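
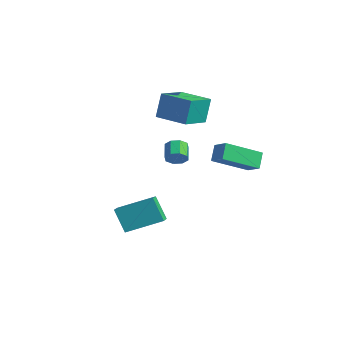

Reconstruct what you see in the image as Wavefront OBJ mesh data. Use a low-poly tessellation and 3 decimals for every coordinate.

v -0.232 -4.856 -3.536
v 0.778 -3.306 -2.776
v -0.949 -4.197 -3.928
v 0.061 -2.647 -3.168
v 0.539 -4.753 -4.772
v 1.549 -3.203 -4.012
v -0.178 -4.094 -5.164
v 0.832 -2.544 -4.404
v 1.826 -0.446 0.438
v 2.684 -0.424 0.911
v 2.315 1.388 -0.53
v 3.173 1.409 -0.057
v 2.247 -0.949 -0.303
v 3.105 -0.928 0.17
v 2.736 0.884 -1.271
v 3.594 0.906 -0.798
v -3.888 0.076 0.013
v -4.014 0.497 1.489
v -4.465 1.722 -0.505
v -4.59 2.143 0.971
v -2.15 0.677 -0.011
v -2.275 1.098 1.465
v -2.726 2.323 -0.529
v -2.852 2.744 0.947
v -2.463 0.347 -2.482
v -2.119 0.319 -1.967
v -2.833 0.826 -1.463
v -3.177 0.853 -1.978
v -2.027 0.706 -2.225
v -2.742 1.212 -1.722
v -2.191 0.883 -2.635
v -2.905 1.389 -2.131
v -2.514 0.745 -2.954
v -3.228 1.251 -2.451
v -2.807 0.374 -2.997
v -3.521 0.881 -2.493
v -2.898 -0.012 -2.738
v -3.613 0.494 -2.235
v -2.735 -0.189 -2.329
v -3.449 0.317 -1.825
v -2.412 -0.051 -2.009
v -3.126 0.455 -1.506
f 2 4 1
f 5 2 1
f 1 4 3
f 3 5 1
f 2 8 4
f 6 2 5
f 6 8 2
f 4 8 3
f 7 5 3
f 3 8 7
f 7 6 5
f 8 6 7
f 10 12 9
f 13 10 9
f 9 12 11
f 11 13 9
f 10 16 12
f 14 10 13
f 14 16 10
f 12 16 11
f 15 13 11
f 11 16 15
f 15 14 13
f 16 14 15
f 18 20 17
f 21 18 17
f 17 20 19
f 19 21 17
f 18 24 20
f 22 18 21
f 22 24 18
f 20 24 19
f 23 21 19
f 19 24 23
f 23 22 21
f 24 22 23
f 26 25 29
f 26 29 27
f 27 29 30
f 27 30 28
f 29 25 31
f 29 31 30
f 30 31 32
f 30 32 28
f 31 25 33
f 31 33 32
f 32 33 34
f 32 34 28
f 33 25 35
f 33 35 34
f 34 35 36
f 34 36 28
f 35 25 37
f 35 37 36
f 36 37 38
f 36 38 28
f 37 25 39
f 37 39 38
f 38 39 40
f 38 40 28
f 39 25 41
f 39 41 40
f 40 41 42
f 40 42 28
f 41 25 26
f 41 26 42
f 42 26 27
f 42 27 28



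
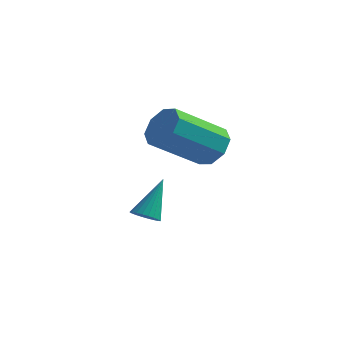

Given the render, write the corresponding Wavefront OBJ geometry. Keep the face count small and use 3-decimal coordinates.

v 2.4 -1.809 -2.786
v 2.913 -1.738 -2.9
v 2.58 -0.911 -1.414
v 2.828 -1.576 -2.995
v 2.677 -1.449 -3.058
v 2.485 -1.377 -3.08
v 2.279 -1.37 -3.058
v 2.092 -1.431 -2.993
v 1.952 -1.549 -2.898
v 1.88 -1.706 -2.785
v 1.887 -1.88 -2.673
v 1.972 -2.042 -2.577
v 2.123 -2.169 -2.514
v 2.315 -2.242 -2.492
v 2.521 -2.248 -2.515
v 2.708 -2.188 -2.579
v 2.848 -2.07 -2.675
v 2.92 -1.912 -2.787
v 4.386 -1.035 0.32
v 4.688 -0.708 1.008
v 3.636 -2.138 2.149
v 3.334 -2.465 1.46
v 4.144 -0.445 0.836
v 3.092 -1.876 1.976
v 3.742 -0.529 0.361
v 2.69 -1.959 1.502
v 3.717 -0.908 -0.138
v 2.666 -2.338 1.002
v 4.084 -1.362 -0.369
v 3.032 -2.792 0.772
v 4.628 -1.624 -0.196
v 3.576 -3.055 0.944
v 5.03 -1.541 0.278
v 3.978 -2.971 1.419
v 5.054 -1.162 0.778
v 4.003 -2.592 1.918
f 2 1 4
f 2 4 3
f 4 1 5
f 4 5 3
f 5 1 6
f 5 6 3
f 6 1 7
f 6 7 3
f 7 1 8
f 7 8 3
f 8 1 9
f 8 9 3
f 9 1 10
f 9 10 3
f 10 1 11
f 10 11 3
f 11 1 12
f 11 12 3
f 12 1 13
f 12 13 3
f 13 1 14
f 13 14 3
f 14 1 15
f 14 15 3
f 15 1 16
f 15 16 3
f 16 1 17
f 16 17 3
f 17 1 18
f 17 18 3
f 18 1 2
f 18 2 3
f 20 19 23
f 20 23 21
f 21 23 24
f 21 24 22
f 23 19 25
f 23 25 24
f 24 25 26
f 24 26 22
f 25 19 27
f 25 27 26
f 26 27 28
f 26 28 22
f 27 19 29
f 27 29 28
f 28 29 30
f 28 30 22
f 29 19 31
f 29 31 30
f 30 31 32
f 30 32 22
f 31 19 33
f 31 33 32
f 32 33 34
f 32 34 22
f 33 19 35
f 33 35 34
f 34 35 36
f 34 36 22
f 35 19 20
f 35 20 36
f 36 20 21
f 36 21 22



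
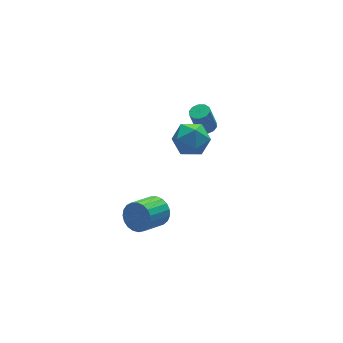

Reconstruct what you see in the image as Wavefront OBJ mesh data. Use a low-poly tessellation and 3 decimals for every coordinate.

v -1.022 -2.784 -3.325
v -0.5 -3.085 -2.591
v -1.957 -3.678 -1.8
v -2.478 -3.376 -2.535
v -0.591 -2.717 -2.482
v -2.047 -3.309 -1.691
v -0.756 -2.36 -2.518
v -2.212 -2.952 -1.727
v -0.967 -2.076 -2.694
v -2.423 -2.668 -1.903
v -1.187 -1.915 -2.98
v -2.644 -2.507 -2.189
v -1.379 -1.904 -3.325
v -2.836 -2.496 -2.534
v -1.509 -2.045 -3.67
v -2.966 -2.637 -2.879
v -1.555 -2.314 -3.956
v -3.012 -2.906 -3.165
v -1.509 -2.664 -4.132
v -2.965 -3.256 -3.341
v -1.378 -3.035 -4.17
v -2.834 -3.627 -3.379
v -1.186 -3.363 -4.061
v -2.642 -3.955 -3.27
v -0.965 -3.59 -3.825
v -2.422 -4.182 -3.034
v -0.754 -3.678 -3.503
v -2.211 -4.27 -2.712
v -0.59 -3.611 -3.15
v -2.046 -4.204 -2.359
v -0.5 -3.402 -2.827
v -1.956 -3.994 -2.036
v 2.753 -1.463 1.452
v 3.332 -1.501 1.607
v 2.945 -1.376 3.082
v 2.367 -1.337 2.928
v 3.25 -1.143 1.556
v 2.864 -1.018 3.031
v 2.979 -0.907 1.465
v 2.593 -0.782 2.94
v 2.622 -0.883 1.369
v 2.235 -0.758 2.844
v 2.314 -1.081 1.305
v 1.928 -0.956 2.78
v 2.175 -1.424 1.298
v 1.788 -1.299 2.773
v 2.256 -1.782 1.349
v 1.87 -1.657 2.824
v 2.527 -2.018 1.44
v 2.141 -1.893 2.915
v 2.885 -2.042 1.536
v 2.498 -1.917 3.011
v 3.192 -1.844 1.6
v 2.806 -1.719 3.075
v -0.316 -3.311 3.594
v 0.269 -3.228 4.563
v 0.711 -4.752 3.097
v 1.296 -4.669 4.066
v 0.211 -5.002 4.085
v -0.424 -4.111 4.392
v 1.404 -3.869 3.268
v 0.769 -2.978 3.575
v 1.332 -3.573 4.362
v 0.595 -4.273 4.867
v 0.385 -3.707 2.793
v -0.352 -4.407 3.298
f 2 1 5
f 2 5 3
f 3 5 6
f 3 6 4
f 5 1 7
f 5 7 6
f 6 7 8
f 6 8 4
f 7 1 9
f 7 9 8
f 8 9 10
f 8 10 4
f 9 1 11
f 9 11 10
f 10 11 12
f 10 12 4
f 11 1 13
f 11 13 12
f 12 13 14
f 12 14 4
f 13 1 15
f 13 15 14
f 14 15 16
f 14 16 4
f 15 1 17
f 15 17 16
f 16 17 18
f 16 18 4
f 17 1 19
f 17 19 18
f 18 19 20
f 18 20 4
f 19 1 21
f 19 21 20
f 20 21 22
f 20 22 4
f 21 1 23
f 21 23 22
f 22 23 24
f 22 24 4
f 23 1 25
f 23 25 24
f 24 25 26
f 24 26 4
f 25 1 27
f 25 27 26
f 26 27 28
f 26 28 4
f 27 1 29
f 27 29 28
f 28 29 30
f 28 30 4
f 29 1 31
f 29 31 30
f 30 31 32
f 30 32 4
f 31 1 2
f 31 2 32
f 32 2 3
f 32 3 4
f 34 33 37
f 34 37 35
f 35 37 38
f 35 38 36
f 37 33 39
f 37 39 38
f 38 39 40
f 38 40 36
f 39 33 41
f 39 41 40
f 40 41 42
f 40 42 36
f 41 33 43
f 41 43 42
f 42 43 44
f 42 44 36
f 43 33 45
f 43 45 44
f 44 45 46
f 44 46 36
f 45 33 47
f 45 47 46
f 46 47 48
f 46 48 36
f 47 33 49
f 47 49 48
f 48 49 50
f 48 50 36
f 49 33 51
f 49 51 50
f 50 51 52
f 50 52 36
f 51 33 53
f 51 53 52
f 52 53 54
f 52 54 36
f 53 33 34
f 53 34 54
f 54 34 35
f 54 35 36
f 55 66 60
f 55 60 56
f 55 56 62
f 55 62 65
f 55 65 66
f 56 60 64
f 60 66 59
f 66 65 57
f 65 62 61
f 62 56 63
f 58 64 59
f 58 59 57
f 58 57 61
f 58 61 63
f 58 63 64
f 59 64 60
f 57 59 66
f 61 57 65
f 63 61 62
f 64 63 56



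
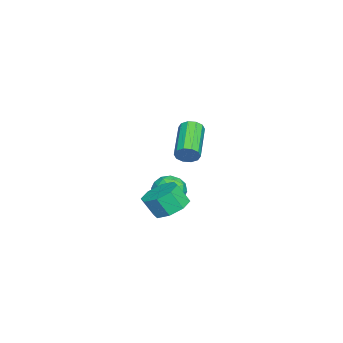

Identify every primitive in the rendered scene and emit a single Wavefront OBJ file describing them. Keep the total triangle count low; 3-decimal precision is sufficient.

v -0.124 -1.819 -3.664
v 0.666 -2.341 -4.015
v 0.734 -2.943 -2.967
v -0.056 -2.421 -2.616
v 0.878 -1.691 -3.655
v 0.946 -2.292 -2.607
v 0.503 -1.115 -3.3
v 0.571 -1.717 -2.253
v -0.239 -0.952 -3.159
v -0.172 -1.554 -2.111
v -0.914 -1.297 -3.313
v -0.846 -1.899 -2.265
v -1.126 -1.948 -3.673
v -1.058 -2.549 -2.625
v -0.751 -2.523 -4.027
v -0.683 -3.125 -2.98
v -0.008 -2.686 -4.169
v 0.059 -3.288 -3.121
v -3.062 -2.1 -3.135
v -2.369 -1.803 -3.706
v -3.231 -3.357 -3.994
v -2.538 -3.06 -4.565
v -2.338 -3.334 -3.681
v -2.234 -2.557 -3.151
v -3.366 -2.603 -4.549
v -3.262 -1.826 -4.019
v -2.557 -2.114 -4.58
v -1.921 -2.565 -4.044
v -3.679 -2.595 -3.656
v -3.043 -3.046 -3.12
v -2.701 -1.841 -3.345
v -2.899 -3.319 -4.355
v -2.782 -3.48 -3.835
v -2.374 -3.305 -4.171
v -2.622 -2.285 -3.019
v -2.214 -2.11 -3.355
v -2.196 -3.01 -3.34
v -3.386 -3.05 -4.345
v -2.978 -2.875 -4.681
v -3.226 -1.855 -3.529
v -2.818 -1.68 -3.865
v -3.404 -2.15 -4.36
v -2.404 -1.849 -4.195
v -2.503 -2.588 -4.699
v -2.99 -2.319 -4.69
v -2.929 -1.863 -4.378
v -2.03 -2.115 -3.88
v -2.129 -2.853 -4.384
v -2.012 -3.014 -3.865
v -1.951 -2.558 -3.553
v -2.14 -2.297 -4.393
v -3.471 -2.307 -3.316
v -3.57 -3.045 -3.82
v -3.649 -2.602 -4.147
v -3.588 -2.146 -3.835
v -3.097 -2.572 -3.001
v -3.196 -3.311 -3.505
v -2.671 -3.297 -3.322
v -2.61 -2.841 -3.01
v -3.46 -2.863 -3.307
v 3.652 -0.229 1.783
v 3.853 0.019 2.29
v 1.97 -0.202 3.145
v 1.768 -0.451 2.637
v 3.723 0.291 2.074
v 1.839 0.069 2.928
v 3.565 0.363 1.746
v 1.682 0.142 2.601
v 3.441 0.21 1.432
v 1.558 -0.012 2.287
v 3.397 -0.111 1.252
v 1.514 -0.333 2.107
v 3.45 -0.478 1.275
v 1.567 -0.699 2.13
v 3.581 -0.749 1.492
v 1.697 -0.971 2.346
v 3.738 -0.822 1.819
v 1.855 -1.043 2.674
v 3.862 -0.668 2.133
v 1.979 -0.89 2.988
v 3.906 -0.347 2.313
v 2.023 -0.569 3.168
f 2 1 5
f 2 5 3
f 3 5 6
f 3 6 4
f 5 1 7
f 5 7 6
f 6 7 8
f 6 8 4
f 7 1 9
f 7 9 8
f 8 9 10
f 8 10 4
f 9 1 11
f 9 11 10
f 10 11 12
f 10 12 4
f 11 1 13
f 11 13 12
f 12 13 14
f 12 14 4
f 13 1 15
f 13 15 14
f 14 15 16
f 14 16 4
f 15 1 17
f 15 17 16
f 16 17 18
f 16 18 4
f 17 1 2
f 17 2 18
f 18 2 3
f 18 3 4
f 19 56 35
f 56 30 59
f 35 59 24
f 56 59 35
f 19 35 31
f 35 24 36
f 31 36 20
f 35 36 31
f 19 31 40
f 31 20 41
f 40 41 26
f 31 41 40
f 19 40 52
f 40 26 55
f 52 55 29
f 40 55 52
f 19 52 56
f 52 29 60
f 56 60 30
f 52 60 56
f 20 36 47
f 36 24 50
f 47 50 28
f 36 50 47
f 24 59 37
f 59 30 58
f 37 58 23
f 59 58 37
f 30 60 57
f 60 29 53
f 57 53 21
f 60 53 57
f 29 55 54
f 55 26 42
f 54 42 25
f 55 42 54
f 26 41 46
f 41 20 43
f 46 43 27
f 41 43 46
f 22 48 34
f 48 28 49
f 34 49 23
f 48 49 34
f 22 34 32
f 34 23 33
f 32 33 21
f 34 33 32
f 22 32 39
f 32 21 38
f 39 38 25
f 32 38 39
f 22 39 44
f 39 25 45
f 44 45 27
f 39 45 44
f 22 44 48
f 44 27 51
f 48 51 28
f 44 51 48
f 23 49 37
f 49 28 50
f 37 50 24
f 49 50 37
f 21 33 57
f 33 23 58
f 57 58 30
f 33 58 57
f 25 38 54
f 38 21 53
f 54 53 29
f 38 53 54
f 27 45 46
f 45 25 42
f 46 42 26
f 45 42 46
f 28 51 47
f 51 27 43
f 47 43 20
f 51 43 47
f 62 61 65
f 62 65 63
f 63 65 66
f 63 66 64
f 65 61 67
f 65 67 66
f 66 67 68
f 66 68 64
f 67 61 69
f 67 69 68
f 68 69 70
f 68 70 64
f 69 61 71
f 69 71 70
f 70 71 72
f 70 72 64
f 71 61 73
f 71 73 72
f 72 73 74
f 72 74 64
f 73 61 75
f 73 75 74
f 74 75 76
f 74 76 64
f 75 61 77
f 75 77 76
f 76 77 78
f 76 78 64
f 77 61 79
f 77 79 78
f 78 79 80
f 78 80 64
f 79 61 81
f 79 81 80
f 80 81 82
f 80 82 64
f 81 61 62
f 81 62 82
f 82 62 63
f 82 63 64



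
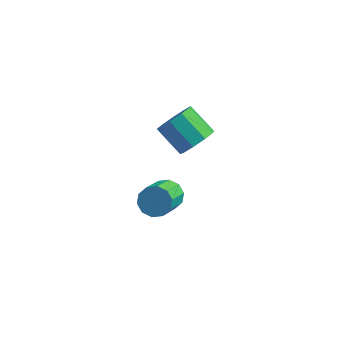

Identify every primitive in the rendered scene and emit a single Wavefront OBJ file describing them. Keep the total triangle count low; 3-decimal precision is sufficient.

v -3.021 1.804 -2.993
v -2.589 2.247 -2.424
v -2.448 0.558 -1.218
v -2.879 0.116 -1.787
v -3.094 2.287 -2.309
v -2.952 0.598 -1.103
v -3.571 2.142 -2.456
v -3.429 0.454 -1.249
v -3.837 1.869 -2.807
v -3.696 0.18 -1.601
v -3.792 1.571 -3.23
v -3.651 -0.118 -2.024
v -3.452 1.362 -3.562
v -3.311 -0.327 -2.356
v -2.948 1.322 -3.677
v -2.806 -0.367 -2.471
v -2.471 1.466 -3.531
v -2.329 -0.222 -2.324
v -2.204 1.74 -3.179
v -2.063 0.051 -1.973
v -2.249 2.038 -2.756
v -2.108 0.349 -1.55
v -1.335 1.387 2.116
v -0.839 1.056 2.893
v -2.128 1.442 3.881
v -2.625 1.773 3.104
v -0.713 1.708 2.802
v -2.003 2.094 3.79
v -0.879 2.21 2.389
v -2.168 2.596 3.378
v -1.258 2.327 1.849
v -2.548 2.713 2.837
v -1.673 2.004 1.434
v -2.963 2.39 2.422
v -1.93 1.392 1.337
v -3.22 1.779 2.326
v -1.909 0.778 1.605
v -3.198 1.164 2.594
v -1.619 0.449 2.112
v -2.909 0.835 3.101
v -1.196 0.558 2.621
v -2.486 0.945 3.609
f 2 1 5
f 2 5 3
f 3 5 6
f 3 6 4
f 5 1 7
f 5 7 6
f 6 7 8
f 6 8 4
f 7 1 9
f 7 9 8
f 8 9 10
f 8 10 4
f 9 1 11
f 9 11 10
f 10 11 12
f 10 12 4
f 11 1 13
f 11 13 12
f 12 13 14
f 12 14 4
f 13 1 15
f 13 15 14
f 14 15 16
f 14 16 4
f 15 1 17
f 15 17 16
f 16 17 18
f 16 18 4
f 17 1 19
f 17 19 18
f 18 19 20
f 18 20 4
f 19 1 21
f 19 21 20
f 20 21 22
f 20 22 4
f 21 1 2
f 21 2 22
f 22 2 3
f 22 3 4
f 24 23 27
f 24 27 25
f 25 27 28
f 25 28 26
f 27 23 29
f 27 29 28
f 28 29 30
f 28 30 26
f 29 23 31
f 29 31 30
f 30 31 32
f 30 32 26
f 31 23 33
f 31 33 32
f 32 33 34
f 32 34 26
f 33 23 35
f 33 35 34
f 34 35 36
f 34 36 26
f 35 23 37
f 35 37 36
f 36 37 38
f 36 38 26
f 37 23 39
f 37 39 38
f 38 39 40
f 38 40 26
f 39 23 41
f 39 41 40
f 40 41 42
f 40 42 26
f 41 23 24
f 41 24 42
f 42 24 25
f 42 25 26



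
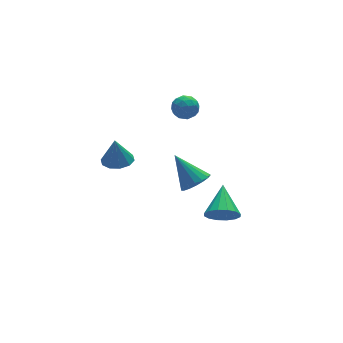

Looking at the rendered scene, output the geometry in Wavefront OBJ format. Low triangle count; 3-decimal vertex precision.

v 3.243 3.823 -0.738
v 4.108 3.654 -0.796
v 3.112 2.806 0.256
v 3.977 2.637 0.198
v 3.698 3.398 0.548
v 3.779 4.027 -0.067
v 3.441 2.433 -0.473
v 3.522 3.062 -1.088
v 4.23 2.795 -0.633
v 4.389 3.392 -0.001
v 2.831 3.068 -0.539
v 2.99 3.665 0.093
v 3.688 3.828 -0.855
v 3.532 2.632 0.315
v 3.369 3.08 0.52
v 3.877 2.98 0.486
v 3.494 4.047 -0.426
v 4.003 3.948 -0.46
v 3.761 3.797 0.331
v 3.217 2.512 -0.08
v 3.726 2.413 -0.114
v 3.343 3.48 -1.026
v 3.851 3.38 -1.06
v 3.459 2.663 -0.871
v 4.267 3.224 -0.793
v 4.19 2.626 -0.208
v 3.875 2.506 -0.603
v 3.923 2.875 -0.964
v 4.361 3.574 -0.422
v 4.284 2.976 0.163
v 4.12 3.424 0.369
v 4.168 3.794 0.007
v 4.433 3.069 -0.325
v 2.936 3.484 -0.703
v 2.859 2.886 -0.118
v 3.052 2.666 -0.547
v 3.1 3.036 -0.909
v 3.03 3.834 -0.332
v 2.953 3.236 0.253
v 3.297 3.585 0.424
v 3.345 3.954 0.063
v 2.787 3.391 -0.215
v 1.04 -3.034 -1.105
v 1.959 -2.872 -0.881
v 0.42 -1.686 0.465
v 1.864 -2.55 -1.195
v 1.58 -2.339 -1.488
v 1.172 -2.288 -1.694
v 0.734 -2.407 -1.764
v 0.366 -2.67 -1.684
v 0.152 -3.017 -1.47
v 0.142 -3.367 -1.173
v 0.338 -3.641 -0.861
v 0.694 -3.776 -0.604
v 1.13 -3.741 -0.462
v 1.545 -3.544 -0.467
v 1.844 -3.23 -0.618
v -1.386 1.873 -2.055
v -0.594 1.321 -1.964
v -1.454 2.047 -0.405
v -0.417 1.891 -2.016
v -0.61 2.455 -2.084
v -1.099 2.796 -2.14
v -1.698 2.785 -2.164
v -2.178 2.426 -2.146
v -2.355 1.855 -2.093
v -2.162 1.292 -2.026
v -1.672 0.95 -1.97
v -1.073 0.962 -1.946
v 1.816 -4.688 -2.967
v 2.257 -4.413 -3.857
v 2.724 -3.052 -2.013
v 1.79 -4.157 -3.85
v 1.329 -4.044 -3.607
v 0.999 -4.102 -3.193
v 0.888 -4.318 -2.718
v 1.025 -4.632 -2.31
v 1.375 -4.962 -2.078
v 1.842 -5.218 -2.085
v 2.303 -5.332 -2.328
v 2.633 -5.273 -2.742
v 2.744 -5.057 -3.217
v 2.607 -4.743 -3.625
f 1 38 17
f 38 12 41
f 17 41 6
f 38 41 17
f 1 17 13
f 17 6 18
f 13 18 2
f 17 18 13
f 1 13 22
f 13 2 23
f 22 23 8
f 13 23 22
f 1 22 34
f 22 8 37
f 34 37 11
f 22 37 34
f 1 34 38
f 34 11 42
f 38 42 12
f 34 42 38
f 2 18 29
f 18 6 32
f 29 32 10
f 18 32 29
f 6 41 19
f 41 12 40
f 19 40 5
f 41 40 19
f 12 42 39
f 42 11 35
f 39 35 3
f 42 35 39
f 11 37 36
f 37 8 24
f 36 24 7
f 37 24 36
f 8 23 28
f 23 2 25
f 28 25 9
f 23 25 28
f 4 30 16
f 30 10 31
f 16 31 5
f 30 31 16
f 4 16 14
f 16 5 15
f 14 15 3
f 16 15 14
f 4 14 21
f 14 3 20
f 21 20 7
f 14 20 21
f 4 21 26
f 21 7 27
f 26 27 9
f 21 27 26
f 4 26 30
f 26 9 33
f 30 33 10
f 26 33 30
f 5 31 19
f 31 10 32
f 19 32 6
f 31 32 19
f 3 15 39
f 15 5 40
f 39 40 12
f 15 40 39
f 7 20 36
f 20 3 35
f 36 35 11
f 20 35 36
f 9 27 28
f 27 7 24
f 28 24 8
f 27 24 28
f 10 33 29
f 33 9 25
f 29 25 2
f 33 25 29
f 44 43 46
f 44 46 45
f 46 43 47
f 46 47 45
f 47 43 48
f 47 48 45
f 48 43 49
f 48 49 45
f 49 43 50
f 49 50 45
f 50 43 51
f 50 51 45
f 51 43 52
f 51 52 45
f 52 43 53
f 52 53 45
f 53 43 54
f 53 54 45
f 54 43 55
f 54 55 45
f 55 43 56
f 55 56 45
f 56 43 57
f 56 57 45
f 57 43 44
f 57 44 45
f 59 58 61
f 59 61 60
f 61 58 62
f 61 62 60
f 62 58 63
f 62 63 60
f 63 58 64
f 63 64 60
f 64 58 65
f 64 65 60
f 65 58 66
f 65 66 60
f 66 58 67
f 66 67 60
f 67 58 68
f 67 68 60
f 68 58 69
f 68 69 60
f 69 58 59
f 69 59 60
f 71 70 73
f 71 73 72
f 73 70 74
f 73 74 72
f 74 70 75
f 74 75 72
f 75 70 76
f 75 76 72
f 76 70 77
f 76 77 72
f 77 70 78
f 77 78 72
f 78 70 79
f 78 79 72
f 79 70 80
f 79 80 72
f 80 70 81
f 80 81 72
f 81 70 82
f 81 82 72
f 82 70 83
f 82 83 72
f 83 70 71
f 83 71 72



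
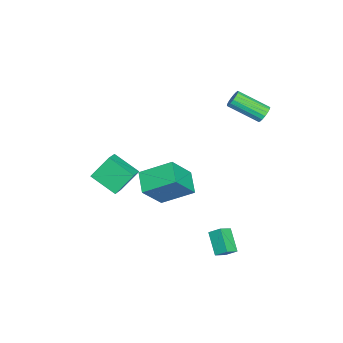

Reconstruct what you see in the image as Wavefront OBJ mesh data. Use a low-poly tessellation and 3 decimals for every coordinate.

v -0.649 -2.683 -1.791
v -1.052 -4.123 -0.96
v -1.193 -1.82 -0.558
v -1.596 -3.259 0.273
v 0.316 -2.701 -1.353
v -0.087 -4.14 -0.522
v -0.228 -1.837 -0.12
v -0.631 -3.277 0.711
v 1.078 2.42 -2.784
v 1.159 3.053 -2.285
v 0.459 2.827 -3.2
v 0.539 3.46 -2.701
v 2.061 3 -3.679
v 2.141 3.633 -3.18
v 1.441 3.407 -4.095
v 1.522 4.04 -3.596
v -0.931 -0.757 -1.057
v 0.129 -1.49 0.472
v -1.165 0.957 -0.073
v -0.105 0.224 1.456
v 0.245 -0.264 -1.636
v 1.305 -0.997 -0.107
v 0.011 1.45 -0.652
v 1.071 0.717 0.877
v -3.89 4.198 3.119
v -3.59 4.432 3.531
v -3.591 2.735 4.493
v -3.89 2.502 4.081
v -3.845 4.473 3.605
v -3.845 2.777 4.566
v -4.109 4.452 3.567
v -4.11 2.756 4.529
v -4.323 4.373 3.427
v -4.324 2.677 4.389
v -4.438 4.254 3.217
v -4.439 2.557 4.178
v -4.428 4.122 2.984
v -4.428 2.425 3.945
v -4.294 4.007 2.782
v -4.294 2.311 3.743
v -4.067 3.936 2.657
v -4.068 2.24 3.619
v -3.8 3.926 2.638
v -3.801 2.229 3.6
v -3.553 3.977 2.73
v -3.554 2.281 3.691
v -3.384 4.08 2.91
v -3.384 2.383 3.872
v -3.33 4.209 3.139
v -3.331 2.513 4.1
v -3.405 4.336 3.363
v -3.405 2.64 4.324
f 2 4 1
f 5 2 1
f 1 4 3
f 3 5 1
f 2 8 4
f 6 2 5
f 6 8 2
f 4 8 3
f 7 5 3
f 3 8 7
f 7 6 5
f 8 6 7
f 10 12 9
f 13 10 9
f 9 12 11
f 11 13 9
f 10 16 12
f 14 10 13
f 14 16 10
f 12 16 11
f 15 13 11
f 11 16 15
f 15 14 13
f 16 14 15
f 18 20 17
f 21 18 17
f 17 20 19
f 19 21 17
f 18 24 20
f 22 18 21
f 22 24 18
f 20 24 19
f 23 21 19
f 19 24 23
f 23 22 21
f 24 22 23
f 26 25 29
f 26 29 27
f 27 29 30
f 27 30 28
f 29 25 31
f 29 31 30
f 30 31 32
f 30 32 28
f 31 25 33
f 31 33 32
f 32 33 34
f 32 34 28
f 33 25 35
f 33 35 34
f 34 35 36
f 34 36 28
f 35 25 37
f 35 37 36
f 36 37 38
f 36 38 28
f 37 25 39
f 37 39 38
f 38 39 40
f 38 40 28
f 39 25 41
f 39 41 40
f 40 41 42
f 40 42 28
f 41 25 43
f 41 43 42
f 42 43 44
f 42 44 28
f 43 25 45
f 43 45 44
f 44 45 46
f 44 46 28
f 45 25 47
f 45 47 46
f 46 47 48
f 46 48 28
f 47 25 49
f 47 49 48
f 48 49 50
f 48 50 28
f 49 25 51
f 49 51 50
f 50 51 52
f 50 52 28
f 51 25 26
f 51 26 52
f 52 26 27
f 52 27 28



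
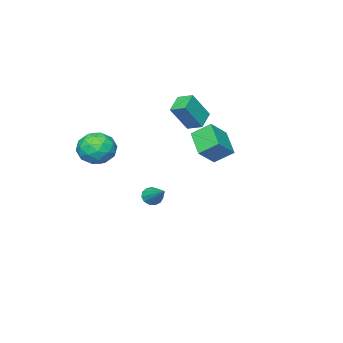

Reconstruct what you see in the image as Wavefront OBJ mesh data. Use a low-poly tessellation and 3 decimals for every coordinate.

v 0.156 4.697 3.067
v -0.488 3.632 3.77
v 1.102 4.654 3.867
v 0.458 3.588 4.57
v 0.662 3.972 2.43
v 0.018 2.906 3.133
v 1.608 3.928 3.23
v 0.964 2.863 3.933
v 1.182 -1.792 2.222
v 1.928 -1.447 2.772
v 2.232 -2.413 1.188
v 2.978 -2.068 1.738
v 2.412 -2.804 2.078
v 1.763 -2.42 2.717
v 2.397 -1.44 1.243
v 1.748 -1.056 1.882
v 2.678 -1.23 2.167
v 2.688 -2.073 2.683
v 1.472 -1.787 1.277
v 1.482 -2.63 1.793
v 1.463 -1.565 2.588
v 2.697 -2.295 1.372
v 2.365 -2.727 1.572
v 2.803 -2.525 1.895
v 1.366 -2.137 2.555
v 1.804 -1.934 2.879
v 2.089 -2.732 2.47
v 2.356 -1.926 1.081
v 2.794 -1.723 1.405
v 1.357 -1.335 2.065
v 1.795 -1.133 2.388
v 2.071 -1.128 1.49
v 2.342 -1.235 2.556
v 2.959 -1.6 1.948
v 2.618 -1.23 1.657
v 2.237 -1.005 2.033
v 2.348 -1.73 2.859
v 2.965 -2.095 2.251
v 2.632 -2.528 2.45
v 2.251 -2.302 2.826
v 2.789 -1.602 2.503
v 1.195 -1.765 1.709
v 1.812 -2.13 1.101
v 1.909 -1.558 1.134
v 1.528 -1.332 1.51
v 1.201 -2.26 2.012
v 1.818 -2.625 1.404
v 1.923 -2.855 1.927
v 1.542 -2.63 2.303
v 1.371 -2.258 1.457
v -3.059 -0.694 2.911
v -3.23 0.091 3.189
v -2.17 -0.334 2.438
v -2.34 0.451 2.716
v -2.22 -0.991 4.264
v -2.39 -0.206 4.542
v -1.33 -0.631 3.791
v -1.501 0.154 4.069
v -1.355 -1.818 -2.152
v -1.018 -2.14 -1.86
v -0.905 -0.562 -1.288
v -0.852 -2.034 -2.1
v -0.846 -1.86 -2.356
v -1.001 -1.673 -2.548
v -1.269 -1.531 -2.614
v -1.564 -1.481 -2.533
v -1.793 -1.538 -2.332
v -1.882 -1.684 -2.074
v -1.804 -1.872 -1.84
v -1.584 -2.043 -1.706
v -1.291 -2.143 -1.713
f 2 4 1
f 5 2 1
f 1 4 3
f 3 5 1
f 2 8 4
f 6 2 5
f 6 8 2
f 4 8 3
f 7 5 3
f 3 8 7
f 7 6 5
f 8 6 7
f 9 46 25
f 46 20 49
f 25 49 14
f 46 49 25
f 9 25 21
f 25 14 26
f 21 26 10
f 25 26 21
f 9 21 30
f 21 10 31
f 30 31 16
f 21 31 30
f 9 30 42
f 30 16 45
f 42 45 19
f 30 45 42
f 9 42 46
f 42 19 50
f 46 50 20
f 42 50 46
f 10 26 37
f 26 14 40
f 37 40 18
f 26 40 37
f 14 49 27
f 49 20 48
f 27 48 13
f 49 48 27
f 20 50 47
f 50 19 43
f 47 43 11
f 50 43 47
f 19 45 44
f 45 16 32
f 44 32 15
f 45 32 44
f 16 31 36
f 31 10 33
f 36 33 17
f 31 33 36
f 12 38 24
f 38 18 39
f 24 39 13
f 38 39 24
f 12 24 22
f 24 13 23
f 22 23 11
f 24 23 22
f 12 22 29
f 22 11 28
f 29 28 15
f 22 28 29
f 12 29 34
f 29 15 35
f 34 35 17
f 29 35 34
f 12 34 38
f 34 17 41
f 38 41 18
f 34 41 38
f 13 39 27
f 39 18 40
f 27 40 14
f 39 40 27
f 11 23 47
f 23 13 48
f 47 48 20
f 23 48 47
f 15 28 44
f 28 11 43
f 44 43 19
f 28 43 44
f 17 35 36
f 35 15 32
f 36 32 16
f 35 32 36
f 18 41 37
f 41 17 33
f 37 33 10
f 41 33 37
f 52 54 51
f 55 52 51
f 51 54 53
f 53 55 51
f 52 58 54
f 56 52 55
f 56 58 52
f 54 58 53
f 57 55 53
f 53 58 57
f 57 56 55
f 58 56 57
f 60 59 62
f 60 62 61
f 62 59 63
f 62 63 61
f 63 59 64
f 63 64 61
f 64 59 65
f 64 65 61
f 65 59 66
f 65 66 61
f 66 59 67
f 66 67 61
f 67 59 68
f 67 68 61
f 68 59 69
f 68 69 61
f 69 59 70
f 69 70 61
f 70 59 71
f 70 71 61
f 71 59 60
f 71 60 61



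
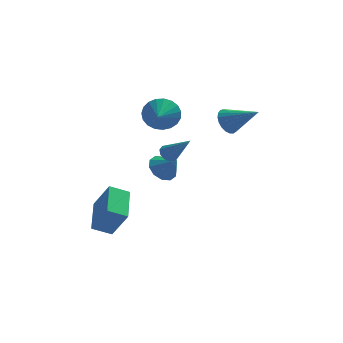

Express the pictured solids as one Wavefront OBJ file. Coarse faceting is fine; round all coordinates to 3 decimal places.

v -1.123 2.352 -2.311
v -0.423 2.304 -2.921
v -0.377 1.788 -1.409
v -0.382 2.805 -2.642
v -0.624 3.133 -2.236
v -1.057 3.162 -1.86
v -1.515 2.882 -1.655
v -1.824 2.4 -1.701
v -1.865 1.899 -1.98
v -1.623 1.571 -2.386
v -1.19 1.542 -2.763
v -0.732 1.822 -2.967
v -0.832 -0.417 0.278
v -0.345 -0.339 -0.046
v 0.252 -1.343 1.682
v -0.382 -0.05 0.173
v -0.591 0.099 0.433
v -0.892 0.05 0.633
v -1.17 -0.177 0.697
v -1.318 -0.496 0.602
v -1.281 -0.785 0.383
v -1.072 -0.933 0.123
v -0.771 -0.885 -0.077
v -0.493 -0.658 -0.141
v -3.788 -2.687 -4.457
v -4.847 -2.806 -3.949
v -3.71 -0.617 -3.81
v -4.769 -0.736 -3.302
v -2.951 -3.224 -2.838
v -4.01 -3.343 -2.33
v -2.873 -1.154 -2.191
v -3.932 -1.273 -1.683
v -1.185 3.251 1.367
v -0.687 2.889 0.48
v -1.375 1.849 1.833
v -0.344 2.938 0.766
v -0.147 3.041 1.156
v -0.129 3.18 1.583
v -0.294 3.332 1.972
v -0.613 3.469 2.257
v -1.031 3.569 2.388
v -1.475 3.614 2.342
v -1.87 3.596 2.128
v -2.146 3.519 1.782
v -2.256 3.395 1.365
v -2.18 3.247 0.948
v -1.933 3.099 0.603
v -1.556 2.977 0.391
v -1.116 2.903 0.347
v 2.356 2.757 1.028
v 2.91 3.024 0.412
v 3.944 1.963 2.112
v 2.901 3.309 0.634
v 2.798 3.499 0.924
v 2.618 3.561 1.232
v 2.393 3.483 1.505
v 2.162 3.28 1.695
v 1.964 2.987 1.77
v 1.834 2.653 1.716
v 1.795 2.338 1.544
v 1.852 2.095 1.282
v 1.996 1.966 0.976
v 2.203 1.974 0.679
v 2.436 2.118 0.443
v 2.656 2.372 0.307
v 2.823 2.692 0.297
f 2 1 4
f 2 4 3
f 4 1 5
f 4 5 3
f 5 1 6
f 5 6 3
f 6 1 7
f 6 7 3
f 7 1 8
f 7 8 3
f 8 1 9
f 8 9 3
f 9 1 10
f 9 10 3
f 10 1 11
f 10 11 3
f 11 1 12
f 11 12 3
f 12 1 2
f 12 2 3
f 14 13 16
f 14 16 15
f 16 13 17
f 16 17 15
f 17 13 18
f 17 18 15
f 18 13 19
f 18 19 15
f 19 13 20
f 19 20 15
f 20 13 21
f 20 21 15
f 21 13 22
f 21 22 15
f 22 13 23
f 22 23 15
f 23 13 24
f 23 24 15
f 24 13 14
f 24 14 15
f 26 28 25
f 29 26 25
f 25 28 27
f 27 29 25
f 26 32 28
f 30 26 29
f 30 32 26
f 28 32 27
f 31 29 27
f 27 32 31
f 31 30 29
f 32 30 31
f 34 33 36
f 34 36 35
f 36 33 37
f 36 37 35
f 37 33 38
f 37 38 35
f 38 33 39
f 38 39 35
f 39 33 40
f 39 40 35
f 40 33 41
f 40 41 35
f 41 33 42
f 41 42 35
f 42 33 43
f 42 43 35
f 43 33 44
f 43 44 35
f 44 33 45
f 44 45 35
f 45 33 46
f 45 46 35
f 46 33 47
f 46 47 35
f 47 33 48
f 47 48 35
f 48 33 49
f 48 49 35
f 49 33 34
f 49 34 35
f 51 50 53
f 51 53 52
f 53 50 54
f 53 54 52
f 54 50 55
f 54 55 52
f 55 50 56
f 55 56 52
f 56 50 57
f 56 57 52
f 57 50 58
f 57 58 52
f 58 50 59
f 58 59 52
f 59 50 60
f 59 60 52
f 60 50 61
f 60 61 52
f 61 50 62
f 61 62 52
f 62 50 63
f 62 63 52
f 63 50 64
f 63 64 52
f 64 50 65
f 64 65 52
f 65 50 66
f 65 66 52
f 66 50 51
f 66 51 52



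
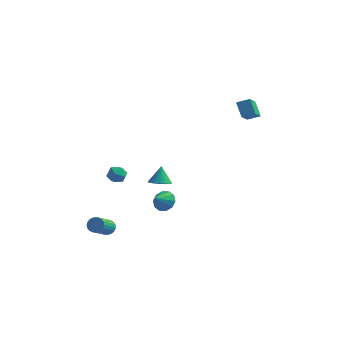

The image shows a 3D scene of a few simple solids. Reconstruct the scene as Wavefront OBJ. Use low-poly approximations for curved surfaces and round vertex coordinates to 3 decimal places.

v -1.665 2.682 -3.149
v -0.978 2.509 -3.023
v -1.755 3.138 -2.031
v -0.956 2.806 -3.143
v -1.075 3.078 -3.263
v -1.311 3.272 -3.361
v -1.617 3.348 -3.417
v -1.933 3.293 -3.419
v -2.195 3.117 -3.368
v -2.353 2.855 -3.274
v -2.375 2.558 -3.155
v -2.256 2.286 -3.034
v -2.02 2.092 -2.936
v -1.714 2.016 -2.88
v -1.398 2.071 -2.878
v -1.136 2.247 -2.929
v -0.445 0.37 -3.178
v -0.129 -0.092 -3.663
v -0.695 -0.49 -2.522
v 0.192 0.042 -3.365
v 0.269 0.301 -2.996
v 0.074 0.586 -2.697
v -0.319 0.789 -2.581
v -0.761 0.832 -2.693
v -1.081 0.698 -2.991
v -1.159 0.439 -3.36
v -0.964 0.154 -3.659
v -0.57 -0.049 -3.775
v -1.212 -3.709 1.534
v -0.935 -4.001 1.035
v -2.085 -3.599 0.985
v -1.808 -3.891 0.486
v -1.948 -4.225 1.016
v -1.408 -4.292 1.355
v -1.612 -3.308 0.665
v -1.072 -3.375 1.004
v -1.182 -3.753 0.498
v -1.389 -4.32 0.715
v -1.631 -3.28 1.305
v -1.838 -3.847 1.522
v 3.093 2.422 4.545
v 3.804 2.682 4.831
v 2.963 3.712 3.695
v 3.675 3.971 3.981
v 3.605 1.929 3.719
v 4.317 2.188 4.005
v 3.476 3.218 2.869
v 4.187 3.478 3.155
v -2.654 -2.674 -4.139
v -2.132 -2.661 -4.046
v -2.264 -3.953 -3.128
v -2.786 -3.966 -3.221
v -2.22 -2.528 -3.872
v -2.352 -3.82 -2.954
v -2.394 -2.425 -3.75
v -2.526 -3.716 -2.832
v -2.619 -2.37 -3.706
v -2.751 -3.662 -2.788
v -2.851 -2.376 -3.748
v -2.983 -3.667 -2.83
v -3.044 -2.441 -3.867
v -3.176 -3.732 -2.949
v -3.16 -2.552 -4.04
v -3.292 -3.843 -3.122
v -3.176 -2.687 -4.232
v -3.308 -3.979 -3.314
v -3.088 -2.82 -4.406
v -3.22 -4.112 -3.488
v -2.914 -2.924 -4.528
v -3.046 -4.215 -3.61
v -2.689 -2.978 -4.572
v -2.821 -4.27 -3.654
v -2.457 -2.973 -4.53
v -2.589 -4.264 -3.612
v -2.264 -2.908 -4.411
v -2.396 -4.199 -3.493
v -2.148 -2.797 -4.238
v -2.28 -4.088 -3.32
f 2 1 4
f 2 4 3
f 4 1 5
f 4 5 3
f 5 1 6
f 5 6 3
f 6 1 7
f 6 7 3
f 7 1 8
f 7 8 3
f 8 1 9
f 8 9 3
f 9 1 10
f 9 10 3
f 10 1 11
f 10 11 3
f 11 1 12
f 11 12 3
f 12 1 13
f 12 13 3
f 13 1 14
f 13 14 3
f 14 1 15
f 14 15 3
f 15 1 16
f 15 16 3
f 16 1 2
f 16 2 3
f 18 17 20
f 18 20 19
f 20 17 21
f 20 21 19
f 21 17 22
f 21 22 19
f 22 17 23
f 22 23 19
f 23 17 24
f 23 24 19
f 24 17 25
f 24 25 19
f 25 17 26
f 25 26 19
f 26 17 27
f 26 27 19
f 27 17 28
f 27 28 19
f 28 17 18
f 28 18 19
f 29 40 34
f 29 34 30
f 29 30 36
f 29 36 39
f 29 39 40
f 30 34 38
f 34 40 33
f 40 39 31
f 39 36 35
f 36 30 37
f 32 38 33
f 32 33 31
f 32 31 35
f 32 35 37
f 32 37 38
f 33 38 34
f 31 33 40
f 35 31 39
f 37 35 36
f 38 37 30
f 42 44 41
f 45 42 41
f 41 44 43
f 43 45 41
f 42 48 44
f 46 42 45
f 46 48 42
f 44 48 43
f 47 45 43
f 43 48 47
f 47 46 45
f 48 46 47
f 50 49 53
f 50 53 51
f 51 53 54
f 51 54 52
f 53 49 55
f 53 55 54
f 54 55 56
f 54 56 52
f 55 49 57
f 55 57 56
f 56 57 58
f 56 58 52
f 57 49 59
f 57 59 58
f 58 59 60
f 58 60 52
f 59 49 61
f 59 61 60
f 60 61 62
f 60 62 52
f 61 49 63
f 61 63 62
f 62 63 64
f 62 64 52
f 63 49 65
f 63 65 64
f 64 65 66
f 64 66 52
f 65 49 67
f 65 67 66
f 66 67 68
f 66 68 52
f 67 49 69
f 67 69 68
f 68 69 70
f 68 70 52
f 69 49 71
f 69 71 70
f 70 71 72
f 70 72 52
f 71 49 73
f 71 73 72
f 72 73 74
f 72 74 52
f 73 49 75
f 73 75 74
f 74 75 76
f 74 76 52
f 75 49 77
f 75 77 76
f 76 77 78
f 76 78 52
f 77 49 50
f 77 50 78
f 78 50 51
f 78 51 52



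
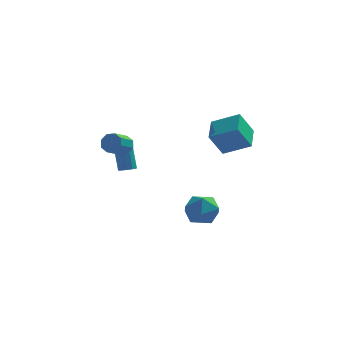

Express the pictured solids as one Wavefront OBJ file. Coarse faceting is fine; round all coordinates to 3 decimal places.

v -1.714 0.673 -2.039
v -1.215 0.814 -1.999
v -1.547 1.488 -0.221
v -2.046 1.347 -0.261
v -1.356 1.044 -2.112
v -1.689 1.718 -0.335
v -1.612 1.156 -2.203
v -1.944 1.83 -0.425
v -1.899 1.115 -2.241
v -2.232 1.789 -0.463
v -2.128 0.933 -2.215
v -2.461 1.607 -0.437
v -2.225 0.669 -2.133
v -2.558 1.343 -0.356
v -2.16 0.406 -2.021
v -2.493 1.081 -0.244
v -1.953 0.228 -1.915
v -2.286 0.902 -0.137
v -1.67 0.191 -1.848
v -2.003 0.865 -0.07
v -1.401 0.307 -1.842
v -1.734 0.981 -0.064
v -1.231 0.539 -1.898
v -1.564 1.213 -0.12
v 2.647 2.149 -0.071
v 4.248 1.857 0.698
v 2.702 3.763 0.427
v 4.303 3.471 1.196
v 3.417 2.569 -1.516
v 5.018 2.277 -0.747
v 3.472 4.183 -1.018
v 5.073 3.891 -0.249
v 2.579 -2.825 -2.963
v 3.182 -3.248 -2.155
v 2.058 -4.452 -3.425
v 2.661 -4.875 -2.617
v 1.769 -4.288 -2.384
v 2.09 -3.282 -2.098
v 3.15 -4.418 -3.482
v 3.471 -3.412 -3.196
v 3.535 -4.232 -2.475
v 2.681 -4.152 -1.797
v 2.559 -3.548 -3.783
v 1.705 -3.468 -3.105
v -1.889 0.224 0.005
v -1.618 -0.213 -0.44
v -2.18 -1.161 0.15
v -2.451 -0.724 0.595
v -1.313 -0.136 -0.025
v -1.875 -1.084 0.565
v -1.345 0.152 0.407
v -1.907 -0.796 0.997
v -1.696 0.482 0.604
v -2.258 -0.466 1.194
v -2.16 0.661 0.45
v -2.722 -0.287 1.04
v -2.465 0.584 0.035
v -3.027 -0.364 0.625
v -2.433 0.296 -0.397
v -2.995 -0.652 0.193
v -2.082 -0.034 -0.594
v -2.644 -0.982 -0.004
f 2 1 5
f 2 5 3
f 3 5 6
f 3 6 4
f 5 1 7
f 5 7 6
f 6 7 8
f 6 8 4
f 7 1 9
f 7 9 8
f 8 9 10
f 8 10 4
f 9 1 11
f 9 11 10
f 10 11 12
f 10 12 4
f 11 1 13
f 11 13 12
f 12 13 14
f 12 14 4
f 13 1 15
f 13 15 14
f 14 15 16
f 14 16 4
f 15 1 17
f 15 17 16
f 16 17 18
f 16 18 4
f 17 1 19
f 17 19 18
f 18 19 20
f 18 20 4
f 19 1 21
f 19 21 20
f 20 21 22
f 20 22 4
f 21 1 23
f 21 23 22
f 22 23 24
f 22 24 4
f 23 1 2
f 23 2 24
f 24 2 3
f 24 3 4
f 26 28 25
f 29 26 25
f 25 28 27
f 27 29 25
f 26 32 28
f 30 26 29
f 30 32 26
f 28 32 27
f 31 29 27
f 27 32 31
f 31 30 29
f 32 30 31
f 33 44 38
f 33 38 34
f 33 34 40
f 33 40 43
f 33 43 44
f 34 38 42
f 38 44 37
f 44 43 35
f 43 40 39
f 40 34 41
f 36 42 37
f 36 37 35
f 36 35 39
f 36 39 41
f 36 41 42
f 37 42 38
f 35 37 44
f 39 35 43
f 41 39 40
f 42 41 34
f 46 45 49
f 46 49 47
f 47 49 50
f 47 50 48
f 49 45 51
f 49 51 50
f 50 51 52
f 50 52 48
f 51 45 53
f 51 53 52
f 52 53 54
f 52 54 48
f 53 45 55
f 53 55 54
f 54 55 56
f 54 56 48
f 55 45 57
f 55 57 56
f 56 57 58
f 56 58 48
f 57 45 59
f 57 59 58
f 58 59 60
f 58 60 48
f 59 45 61
f 59 61 60
f 60 61 62
f 60 62 48
f 61 45 46
f 61 46 62
f 62 46 47
f 62 47 48



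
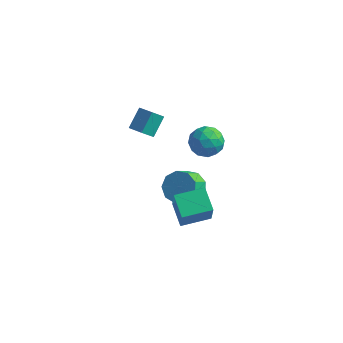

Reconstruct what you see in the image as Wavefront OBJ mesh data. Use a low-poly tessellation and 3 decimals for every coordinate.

v 2.539 -2.995 -1.065
v 3.084 -3.824 0.775
v 3.78 -1.761 -0.876
v 4.325 -2.59 0.963
v 3.535 -3.89 -1.763
v 4.08 -4.719 0.076
v 4.776 -2.656 -1.575
v 5.321 -3.485 0.265
v 2.104 -0.271 -2.175
v 2.936 0.106 -1.617
v 2.828 -0.911 -0.768
v 1.996 -1.289 -1.325
v 2.312 0.388 -1.359
v 2.204 -0.629 -0.509
v 1.591 0.362 -1.482
v 1.483 -0.655 -0.632
v 1.11 0.039 -1.929
v 1.002 -0.978 -1.079
v 1.094 -0.429 -2.492
v 0.986 -1.446 -1.642
v 1.551 -0.823 -2.906
v 1.443 -1.841 -2.056
v 2.266 -0.959 -2.978
v 2.158 -1.977 -2.128
v 2.906 -0.774 -2.675
v 2.798 -1.791 -1.825
v 3.17 -0.353 -2.137
v 3.062 -1.37 -1.287
v -2.048 1.621 -0.699
v -1.986 2.744 0.308
v -3.095 1.952 -1.004
v -3.033 3.076 0.003
v -1.627 2.264 -1.443
v -1.565 3.388 -0.436
v -2.674 2.596 -1.748
v -2.612 3.719 -0.741
v 1.141 4.431 -2.56
v 2.051 3.867 -2.214
v 0.109 3.473 -1.406
v 1.019 2.909 -1.06
v 0.904 3.999 -0.807
v 1.541 4.591 -1.521
v 0.619 2.749 -2.099
v 1.256 3.341 -2.813
v 1.728 2.827 -1.93
v 1.904 3.6 -1.131
v 0.256 3.74 -2.489
v 0.432 4.513 -1.69
v 1.686 4.233 -2.488
v 0.474 3.107 -1.132
v 0.406 3.748 -0.983
v 0.94 3.416 -0.78
v 1.387 4.659 -2.081
v 1.922 4.327 -1.878
v 1.247 4.405 -1.05
v 0.238 3.013 -1.742
v 0.773 2.681 -1.539
v 1.22 3.924 -2.84
v 1.754 3.592 -2.637
v 0.913 2.935 -2.57
v 2.032 3.29 -2.118
v 1.425 2.727 -1.44
v 1.19 2.633 -2.051
v 1.565 2.981 -2.47
v 2.135 3.744 -1.649
v 1.529 3.181 -0.97
v 1.461 3.822 -0.822
v 1.836 4.17 -1.241
v 1.945 3.133 -1.482
v 0.631 4.159 -2.65
v 0.025 3.596 -1.971
v 0.324 3.17 -2.379
v 0.699 3.518 -2.798
v 0.735 4.613 -2.18
v 0.128 4.05 -1.502
v 0.595 4.359 -1.15
v 0.97 4.707 -1.569
v 0.215 4.207 -2.138
f 2 4 1
f 5 2 1
f 1 4 3
f 3 5 1
f 2 8 4
f 6 2 5
f 6 8 2
f 4 8 3
f 7 5 3
f 3 8 7
f 7 6 5
f 8 6 7
f 10 9 13
f 10 13 11
f 11 13 14
f 11 14 12
f 13 9 15
f 13 15 14
f 14 15 16
f 14 16 12
f 15 9 17
f 15 17 16
f 16 17 18
f 16 18 12
f 17 9 19
f 17 19 18
f 18 19 20
f 18 20 12
f 19 9 21
f 19 21 20
f 20 21 22
f 20 22 12
f 21 9 23
f 21 23 22
f 22 23 24
f 22 24 12
f 23 9 25
f 23 25 24
f 24 25 26
f 24 26 12
f 25 9 27
f 25 27 26
f 26 27 28
f 26 28 12
f 27 9 10
f 27 10 28
f 28 10 11
f 28 11 12
f 30 32 29
f 33 30 29
f 29 32 31
f 31 33 29
f 30 36 32
f 34 30 33
f 34 36 30
f 32 36 31
f 35 33 31
f 31 36 35
f 35 34 33
f 36 34 35
f 37 74 53
f 74 48 77
f 53 77 42
f 74 77 53
f 37 53 49
f 53 42 54
f 49 54 38
f 53 54 49
f 37 49 58
f 49 38 59
f 58 59 44
f 49 59 58
f 37 58 70
f 58 44 73
f 70 73 47
f 58 73 70
f 37 70 74
f 70 47 78
f 74 78 48
f 70 78 74
f 38 54 65
f 54 42 68
f 65 68 46
f 54 68 65
f 42 77 55
f 77 48 76
f 55 76 41
f 77 76 55
f 48 78 75
f 78 47 71
f 75 71 39
f 78 71 75
f 47 73 72
f 73 44 60
f 72 60 43
f 73 60 72
f 44 59 64
f 59 38 61
f 64 61 45
f 59 61 64
f 40 66 52
f 66 46 67
f 52 67 41
f 66 67 52
f 40 52 50
f 52 41 51
f 50 51 39
f 52 51 50
f 40 50 57
f 50 39 56
f 57 56 43
f 50 56 57
f 40 57 62
f 57 43 63
f 62 63 45
f 57 63 62
f 40 62 66
f 62 45 69
f 66 69 46
f 62 69 66
f 41 67 55
f 67 46 68
f 55 68 42
f 67 68 55
f 39 51 75
f 51 41 76
f 75 76 48
f 51 76 75
f 43 56 72
f 56 39 71
f 72 71 47
f 56 71 72
f 45 63 64
f 63 43 60
f 64 60 44
f 63 60 64
f 46 69 65
f 69 45 61
f 65 61 38
f 69 61 65



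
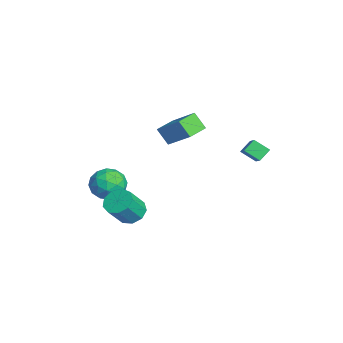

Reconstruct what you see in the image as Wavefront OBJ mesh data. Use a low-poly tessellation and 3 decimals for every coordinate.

v -2.186 -1.044 1.204
v -0.906 -0.043 2.47
v -3.05 -0.05 1.293
v -1.77 0.95 2.559
v -1.67 -0.51 0.261
v -0.39 0.49 1.527
v -2.534 0.483 0.35
v -1.254 1.484 1.616
v 1.239 -2.919 -2.997
v 1.674 -3.468 -3.546
v 2.295 -4.29 -2.232
v 1.861 -3.741 -1.683
v 2.024 -2.988 -3.411
v 2.645 -3.81 -2.097
v 2.007 -2.476 -3.083
v 2.628 -3.298 -1.769
v 1.63 -2.171 -2.714
v 2.252 -2.993 -1.4
v 1.071 -2.216 -2.478
v 1.692 -3.038 -1.164
v 0.59 -2.59 -2.484
v 1.212 -3.412 -1.17
v 0.414 -3.118 -2.731
v 1.035 -3.94 -1.417
v 0.623 -3.552 -3.102
v 1.244 -4.375 -1.788
v 1.121 -3.691 -3.424
v 1.742 -4.513 -2.11
v -3.599 -3.063 -3.672
v -2.607 -3.164 -4.215
v -3.013 -4.236 -2.385
v -2.021 -4.337 -2.928
v -2.291 -3.36 -2.416
v -2.653 -2.635 -3.212
v -2.967 -4.765 -3.388
v -3.329 -4.04 -4.184
v -2.217 -4.216 -4.04
v -1.798 -3.348 -3.439
v -3.822 -4.052 -3.161
v -3.403 -3.184 -2.56
v -3.154 -3.011 -4.057
v -2.466 -4.389 -2.543
v -2.624 -3.815 -2.242
v -2.041 -3.875 -2.562
v -3.181 -2.7 -3.467
v -2.598 -2.759 -3.786
v -2.412 -2.874 -2.729
v -3.022 -4.641 -2.814
v -2.439 -4.7 -3.133
v -3.579 -3.525 -4.038
v -2.996 -3.585 -4.358
v -3.208 -4.526 -3.871
v -2.342 -3.689 -4.273
v -1.998 -4.378 -3.516
v -2.554 -4.629 -3.787
v -2.766 -4.203 -4.255
v -2.096 -3.178 -3.92
v -1.752 -3.868 -3.163
v -1.91 -3.293 -2.862
v -2.123 -2.867 -3.33
v -1.867 -3.797 -3.817
v -3.868 -3.532 -3.437
v -3.524 -4.222 -2.68
v -3.497 -4.533 -3.27
v -3.71 -4.107 -3.738
v -3.622 -3.022 -3.084
v -3.278 -3.711 -2.327
v -2.854 -3.197 -2.345
v -3.066 -2.771 -2.813
v -3.753 -3.603 -2.783
v 1.574 3.684 0.492
v 1.175 2.91 1.078
v 1.217 4.279 1.033
v 0.817 3.505 1.62
v 2.663 3.675 1.22
v 2.263 2.901 1.807
v 2.305 4.27 1.762
v 1.906 3.496 2.348
f 2 4 1
f 5 2 1
f 1 4 3
f 3 5 1
f 2 8 4
f 6 2 5
f 6 8 2
f 4 8 3
f 7 5 3
f 3 8 7
f 7 6 5
f 8 6 7
f 10 9 13
f 10 13 11
f 11 13 14
f 11 14 12
f 13 9 15
f 13 15 14
f 14 15 16
f 14 16 12
f 15 9 17
f 15 17 16
f 16 17 18
f 16 18 12
f 17 9 19
f 17 19 18
f 18 19 20
f 18 20 12
f 19 9 21
f 19 21 20
f 20 21 22
f 20 22 12
f 21 9 23
f 21 23 22
f 22 23 24
f 22 24 12
f 23 9 25
f 23 25 24
f 24 25 26
f 24 26 12
f 25 9 27
f 25 27 26
f 26 27 28
f 26 28 12
f 27 9 10
f 27 10 28
f 28 10 11
f 28 11 12
f 29 66 45
f 66 40 69
f 45 69 34
f 66 69 45
f 29 45 41
f 45 34 46
f 41 46 30
f 45 46 41
f 29 41 50
f 41 30 51
f 50 51 36
f 41 51 50
f 29 50 62
f 50 36 65
f 62 65 39
f 50 65 62
f 29 62 66
f 62 39 70
f 66 70 40
f 62 70 66
f 30 46 57
f 46 34 60
f 57 60 38
f 46 60 57
f 34 69 47
f 69 40 68
f 47 68 33
f 69 68 47
f 40 70 67
f 70 39 63
f 67 63 31
f 70 63 67
f 39 65 64
f 65 36 52
f 64 52 35
f 65 52 64
f 36 51 56
f 51 30 53
f 56 53 37
f 51 53 56
f 32 58 44
f 58 38 59
f 44 59 33
f 58 59 44
f 32 44 42
f 44 33 43
f 42 43 31
f 44 43 42
f 32 42 49
f 42 31 48
f 49 48 35
f 42 48 49
f 32 49 54
f 49 35 55
f 54 55 37
f 49 55 54
f 32 54 58
f 54 37 61
f 58 61 38
f 54 61 58
f 33 59 47
f 59 38 60
f 47 60 34
f 59 60 47
f 31 43 67
f 43 33 68
f 67 68 40
f 43 68 67
f 35 48 64
f 48 31 63
f 64 63 39
f 48 63 64
f 37 55 56
f 55 35 52
f 56 52 36
f 55 52 56
f 38 61 57
f 61 37 53
f 57 53 30
f 61 53 57
f 72 74 71
f 75 72 71
f 71 74 73
f 73 75 71
f 72 78 74
f 76 72 75
f 76 78 72
f 74 78 73
f 77 75 73
f 73 78 77
f 77 76 75
f 78 76 77



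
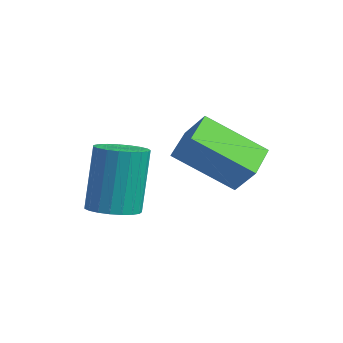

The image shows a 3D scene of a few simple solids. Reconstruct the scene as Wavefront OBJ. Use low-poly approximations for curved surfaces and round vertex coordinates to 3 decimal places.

v -2.635 -0.84 2.197
v -1.976 -0.6 2.979
v -3.442 0.02 2.613
v -2.783 0.26 3.395
v -1.737 0.58 1.005
v -1.078 0.82 1.787
v -2.544 1.44 1.421
v -1.885 1.68 2.203
v -3.738 -1.982 0.047
v -3.143 -1.493 0.028
v -3.407 -1.089 2.133
v -4.002 -1.578 2.153
v -3.39 -1.301 -0.04
v -3.654 -0.897 2.066
v -3.697 -1.226 -0.093
v -3.961 -0.822 2.013
v -4.011 -1.282 -0.121
v -4.275 -0.878 1.984
v -4.278 -1.459 -0.121
v -4.542 -1.055 1.985
v -4.451 -1.727 -0.091
v -4.715 -1.322 2.014
v -4.501 -2.038 -0.038
v -4.765 -1.634 2.068
v -4.419 -2.34 0.031
v -4.683 -1.936 2.136
v -4.22 -2.58 0.102
v -4.484 -2.176 2.207
v -3.937 -2.717 0.163
v -4.201 -2.313 2.269
v -3.62 -2.726 0.205
v -3.884 -2.322 2.31
v -3.323 -2.607 0.219
v -3.587 -2.203 2.325
v -3.098 -2.38 0.204
v -3.362 -1.976 2.309
v -2.983 -2.084 0.162
v -3.247 -1.68 2.267
v -3 -1.77 0.099
v -3.264 -1.366 2.205
f 2 4 1
f 5 2 1
f 1 4 3
f 3 5 1
f 2 8 4
f 6 2 5
f 6 8 2
f 4 8 3
f 7 5 3
f 3 8 7
f 7 6 5
f 8 6 7
f 10 9 13
f 10 13 11
f 11 13 14
f 11 14 12
f 13 9 15
f 13 15 14
f 14 15 16
f 14 16 12
f 15 9 17
f 15 17 16
f 16 17 18
f 16 18 12
f 17 9 19
f 17 19 18
f 18 19 20
f 18 20 12
f 19 9 21
f 19 21 20
f 20 21 22
f 20 22 12
f 21 9 23
f 21 23 22
f 22 23 24
f 22 24 12
f 23 9 25
f 23 25 24
f 24 25 26
f 24 26 12
f 25 9 27
f 25 27 26
f 26 27 28
f 26 28 12
f 27 9 29
f 27 29 28
f 28 29 30
f 28 30 12
f 29 9 31
f 29 31 30
f 30 31 32
f 30 32 12
f 31 9 33
f 31 33 32
f 32 33 34
f 32 34 12
f 33 9 35
f 33 35 34
f 34 35 36
f 34 36 12
f 35 9 37
f 35 37 36
f 36 37 38
f 36 38 12
f 37 9 39
f 37 39 38
f 38 39 40
f 38 40 12
f 39 9 10
f 39 10 40
f 40 10 11
f 40 11 12



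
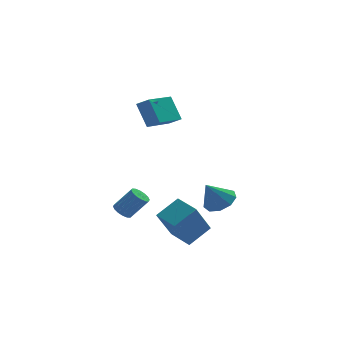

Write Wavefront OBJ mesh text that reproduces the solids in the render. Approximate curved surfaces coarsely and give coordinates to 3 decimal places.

v 0.565 0.327 -3.359
v 1.357 0.466 -2.852
v -0.245 0.133 -2.041
v 1.056 1.032 -2.954
v 0.525 1.269 -3.246
v 0.014 1.065 -3.591
v -0.24 0.515 -3.827
v -0.116 -0.123 -3.845
v 0.326 -0.55 -3.635
v 0.881 -0.567 -3.297
v 1.288 -0.166 -2.987
v -4.158 1.989 -4.344
v -3.699 1.901 -4.72
v -2.783 1.682 -3.552
v -3.242 1.771 -3.176
v -3.699 2.206 -4.663
v -2.783 1.988 -3.495
v -3.821 2.454 -4.521
v -2.906 2.235 -3.353
v -4.034 2.576 -4.331
v -3.119 2.358 -3.163
v -4.28 2.542 -4.144
v -3.365 2.323 -2.977
v -4.493 2.359 -4.011
v -3.578 2.14 -2.844
v -4.617 2.078 -3.968
v -3.701 1.859 -2.8
v -4.617 1.772 -4.025
v -3.701 1.554 -2.857
v -4.494 1.525 -4.167
v -3.579 1.306 -2.999
v -4.281 1.402 -4.357
v -3.366 1.184 -3.189
v -4.035 1.437 -4.543
v -3.12 1.218 -3.376
v -3.822 1.62 -4.676
v -2.907 1.401 -3.509
v -2.308 1.418 2.077
v -2.648 2.276 3.371
v -2.858 1.848 1.647
v -3.198 2.706 2.941
v -0.782 2.834 1.539
v -1.122 3.692 2.833
v -1.332 3.264 1.109
v -1.672 4.122 2.403
v -1.671 -1.93 -5.103
v -2.619 -2.608 -3.284
v -2.25 -0.624 -4.918
v -3.198 -1.302 -3.1
v -0.442 -1.498 -4.3
v -1.39 -2.176 -2.482
v -1.021 -0.192 -4.116
v -1.969 -0.87 -2.297
f 2 1 4
f 2 4 3
f 4 1 5
f 4 5 3
f 5 1 6
f 5 6 3
f 6 1 7
f 6 7 3
f 7 1 8
f 7 8 3
f 8 1 9
f 8 9 3
f 9 1 10
f 9 10 3
f 10 1 11
f 10 11 3
f 11 1 2
f 11 2 3
f 13 12 16
f 13 16 14
f 14 16 17
f 14 17 15
f 16 12 18
f 16 18 17
f 17 18 19
f 17 19 15
f 18 12 20
f 18 20 19
f 19 20 21
f 19 21 15
f 20 12 22
f 20 22 21
f 21 22 23
f 21 23 15
f 22 12 24
f 22 24 23
f 23 24 25
f 23 25 15
f 24 12 26
f 24 26 25
f 25 26 27
f 25 27 15
f 26 12 28
f 26 28 27
f 27 28 29
f 27 29 15
f 28 12 30
f 28 30 29
f 29 30 31
f 29 31 15
f 30 12 32
f 30 32 31
f 31 32 33
f 31 33 15
f 32 12 34
f 32 34 33
f 33 34 35
f 33 35 15
f 34 12 36
f 34 36 35
f 35 36 37
f 35 37 15
f 36 12 13
f 36 13 37
f 37 13 14
f 37 14 15
f 39 41 38
f 42 39 38
f 38 41 40
f 40 42 38
f 39 45 41
f 43 39 42
f 43 45 39
f 41 45 40
f 44 42 40
f 40 45 44
f 44 43 42
f 45 43 44
f 47 49 46
f 50 47 46
f 46 49 48
f 48 50 46
f 47 53 49
f 51 47 50
f 51 53 47
f 49 53 48
f 52 50 48
f 48 53 52
f 52 51 50
f 53 51 52



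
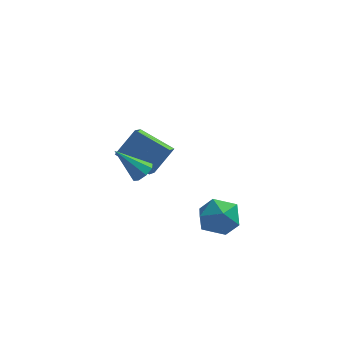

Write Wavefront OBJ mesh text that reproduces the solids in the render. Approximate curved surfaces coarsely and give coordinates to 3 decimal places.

v -0.375 -2.552 -0.379
v 0.063 -2.739 0.078
v -1.725 -2.348 0.999
v 0.063 -2.239 0.004
v -0.194 -1.923 -0.295
v -0.557 -1.975 -0.643
v -0.813 -2.366 -0.836
v -0.812 -2.865 -0.761
v -0.555 -3.181 -0.463
v -0.193 -3.129 -0.115
v -0.236 0.332 -2.854
v -1.981 1.139 -2.01
v -0.054 1.858 -3.937
v -1.799 2.665 -3.093
v 0.739 1.115 -1.587
v -1.006 1.922 -0.743
v 0.921 2.641 -2.67
v -0.824 3.448 -1.826
v 2.444 -3.884 -3.435
v 3.091 -2.884 -3.568
v 3.469 -4.336 -1.852
v 4.116 -3.336 -1.985
v 2.961 -3.266 -1.671
v 2.328 -2.986 -2.65
v 4.232 -4.234 -2.77
v 3.599 -3.954 -3.749
v 4.196 -3.1 -3.157
v 3.41 -2.502 -2.478
v 3.15 -4.718 -2.942
v 2.364 -4.12 -2.263
f 2 1 4
f 2 4 3
f 4 1 5
f 4 5 3
f 5 1 6
f 5 6 3
f 6 1 7
f 6 7 3
f 7 1 8
f 7 8 3
f 8 1 9
f 8 9 3
f 9 1 10
f 9 10 3
f 10 1 2
f 10 2 3
f 12 14 11
f 15 12 11
f 11 14 13
f 13 15 11
f 12 18 14
f 16 12 15
f 16 18 12
f 14 18 13
f 17 15 13
f 13 18 17
f 17 16 15
f 18 16 17
f 19 30 24
f 19 24 20
f 19 20 26
f 19 26 29
f 19 29 30
f 20 24 28
f 24 30 23
f 30 29 21
f 29 26 25
f 26 20 27
f 22 28 23
f 22 23 21
f 22 21 25
f 22 25 27
f 22 27 28
f 23 28 24
f 21 23 30
f 25 21 29
f 27 25 26
f 28 27 20



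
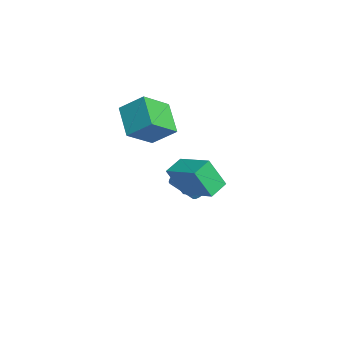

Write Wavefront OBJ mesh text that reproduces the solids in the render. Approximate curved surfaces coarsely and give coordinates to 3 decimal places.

v 1.514 -0.334 1.621
v 1.424 -1.196 3.312
v 3.175 0.83 2.303
v 3.085 -0.031 3.994
v 2.275 -1.189 1.226
v 2.185 -2.05 2.917
v 3.936 -0.024 1.908
v 3.846 -0.886 3.599
v -2.596 0.708 -1.367
v -2.11 0.629 -0.626
v -3.259 -0.468 0.009
v -3.744 -0.388 -0.733
v -2.318 0.895 -0.543
v -3.466 -0.202 0.092
v -2.568 1.132 -0.585
v -3.716 0.035 0.05
v -2.822 1.305 -0.746
v -3.971 0.208 -0.112
v -3.042 1.387 -1.003
v -4.19 0.29 -0.368
v -3.194 1.365 -1.314
v -4.342 0.269 -0.68
v -3.255 1.244 -1.634
v -4.403 0.147 -0.999
v -3.215 1.041 -1.913
v -4.364 -0.056 -1.278
v -3.081 0.788 -2.109
v -4.23 -0.309 -1.474
v -2.874 0.522 -2.192
v -4.022 -0.575 -1.557
v -2.624 0.285 -2.15
v -3.772 -0.812 -1.515
v -2.369 0.112 -1.988
v -3.518 -0.985 -1.354
v -2.15 0.03 -1.732
v -3.298 -1.067 -1.097
v -1.998 0.051 -1.42
v -3.146 -1.045 -0.786
v -1.937 0.173 -1.101
v -3.085 -0.924 -0.466
v -1.976 0.376 -0.822
v -3.125 -0.721 -0.187
v -4.725 -2.164 3.346
v -4.124 -0.927 4.412
v -2.985 -1.992 2.165
v -2.384 -0.755 3.231
v -3.776 -3.645 4.529
v -3.175 -2.408 5.595
v -2.036 -3.473 3.348
v -1.435 -2.236 4.414
f 2 4 1
f 5 2 1
f 1 4 3
f 3 5 1
f 2 8 4
f 6 2 5
f 6 8 2
f 4 8 3
f 7 5 3
f 3 8 7
f 7 6 5
f 8 6 7
f 10 9 13
f 10 13 11
f 11 13 14
f 11 14 12
f 13 9 15
f 13 15 14
f 14 15 16
f 14 16 12
f 15 9 17
f 15 17 16
f 16 17 18
f 16 18 12
f 17 9 19
f 17 19 18
f 18 19 20
f 18 20 12
f 19 9 21
f 19 21 20
f 20 21 22
f 20 22 12
f 21 9 23
f 21 23 22
f 22 23 24
f 22 24 12
f 23 9 25
f 23 25 24
f 24 25 26
f 24 26 12
f 25 9 27
f 25 27 26
f 26 27 28
f 26 28 12
f 27 9 29
f 27 29 28
f 28 29 30
f 28 30 12
f 29 9 31
f 29 31 30
f 30 31 32
f 30 32 12
f 31 9 33
f 31 33 32
f 32 33 34
f 32 34 12
f 33 9 35
f 33 35 34
f 34 35 36
f 34 36 12
f 35 9 37
f 35 37 36
f 36 37 38
f 36 38 12
f 37 9 39
f 37 39 38
f 38 39 40
f 38 40 12
f 39 9 41
f 39 41 40
f 40 41 42
f 40 42 12
f 41 9 10
f 41 10 42
f 42 10 11
f 42 11 12
f 44 46 43
f 47 44 43
f 43 46 45
f 45 47 43
f 44 50 46
f 48 44 47
f 48 50 44
f 46 50 45
f 49 47 45
f 45 50 49
f 49 48 47
f 50 48 49



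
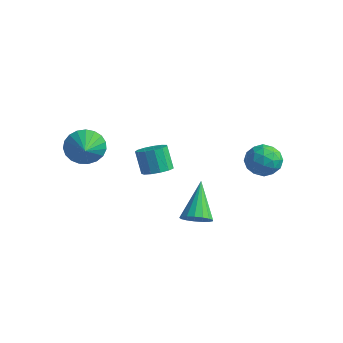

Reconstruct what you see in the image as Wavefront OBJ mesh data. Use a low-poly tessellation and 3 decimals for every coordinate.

v 1.693 3.519 0.809
v 2.222 4.167 0.366
v 2.618 2.413 0.294
v 3.147 3.061 -0.149
v 3.141 3.021 0.796
v 2.57 3.704 1.115
v 2.27 2.876 -0.455
v 1.699 3.559 -0.136
v 2.578 3.77 -0.415
v 3.117 3.859 0.358
v 1.723 2.721 0.302
v 2.262 2.81 1.075
v 1.876 3.94 0.633
v 2.964 2.64 0.027
v 2.96 2.616 0.583
v 3.271 2.997 0.322
v 2.081 3.668 1.073
v 2.391 4.049 0.813
v 2.932 3.375 1.065
v 2.449 2.531 -0.153
v 2.759 2.912 -0.413
v 1.569 3.583 0.338
v 1.88 3.964 0.077
v 1.908 3.205 -0.405
v 2.397 4.088 -0.086
v 2.94 3.437 -0.39
v 2.425 3.328 -0.569
v 2.089 3.73 -0.382
v 2.713 4.14 0.368
v 3.256 3.49 0.065
v 3.253 3.466 0.621
v 2.917 3.868 0.808
v 2.922 3.907 -0.091
v 1.584 3.09 0.595
v 2.127 2.44 0.292
v 1.923 2.712 -0.148
v 1.587 3.114 0.039
v 1.9 3.143 1.05
v 2.443 2.492 0.746
v 2.751 2.85 1.042
v 2.415 3.252 1.229
v 1.918 2.673 0.751
v -2.587 1.684 -1.874
v -1.888 1.661 -1.507
v -2.493 1.914 -0.339
v -3.193 1.936 -0.706
v -1.951 2.084 -1.631
v -2.556 2.337 -0.463
v -2.216 2.38 -1.833
v -2.821 2.633 -0.664
v -2.599 2.454 -2.047
v -3.204 2.707 -0.878
v -2.978 2.284 -2.207
v -3.583 2.537 -1.038
v -3.233 1.924 -2.261
v -3.838 2.176 -1.092
v -3.283 1.487 -2.192
v -3.888 1.739 -1.023
v -3.112 1.112 -2.023
v -3.718 1.365 -0.854
v -2.775 0.919 -1.806
v -3.38 1.172 -0.637
v -2.378 0.969 -1.611
v -2.983 1.222 -0.442
v -2.047 1.246 -1.5
v -2.652 1.498 -0.331
v -3.65 -2.151 1.452
v -3.039 -2.033 0.682
v -2.93 -2.909 1.908
v -2.903 -1.746 0.944
v -2.896 -1.529 1.294
v -3.02 -1.42 1.671
v -3.252 -1.437 2.011
v -3.554 -1.578 2.253
v -3.872 -1.818 2.358
v -4.151 -2.115 2.305
v -4.344 -2.419 2.105
v -4.417 -2.676 1.793
v -4.358 -2.843 1.421
v -4.176 -2.89 1.055
v -3.903 -2.81 0.757
v -3.586 -2.615 0.58
v -3.281 -2.341 0.553
v 1.641 -0.587 -1.901
v 2.329 -0.251 -1.815
v 0.799 0.767 -0.459
v 2.17 -0.059 -2.087
v 1.891 0.011 -2.317
v 1.554 -0.055 -2.451
v 1.238 -0.244 -2.459
v 1.013 -0.511 -2.34
v 0.933 -0.795 -2.12
v 1.015 -1.032 -1.849
v 1.241 -1.167 -1.591
v 1.558 -1.169 -1.404
v 1.894 -1.037 -1.33
v 2.173 -0.803 -1.387
v 2.33 -0.519 -1.562
f 1 38 17
f 38 12 41
f 17 41 6
f 38 41 17
f 1 17 13
f 17 6 18
f 13 18 2
f 17 18 13
f 1 13 22
f 13 2 23
f 22 23 8
f 13 23 22
f 1 22 34
f 22 8 37
f 34 37 11
f 22 37 34
f 1 34 38
f 34 11 42
f 38 42 12
f 34 42 38
f 2 18 29
f 18 6 32
f 29 32 10
f 18 32 29
f 6 41 19
f 41 12 40
f 19 40 5
f 41 40 19
f 12 42 39
f 42 11 35
f 39 35 3
f 42 35 39
f 11 37 36
f 37 8 24
f 36 24 7
f 37 24 36
f 8 23 28
f 23 2 25
f 28 25 9
f 23 25 28
f 4 30 16
f 30 10 31
f 16 31 5
f 30 31 16
f 4 16 14
f 16 5 15
f 14 15 3
f 16 15 14
f 4 14 21
f 14 3 20
f 21 20 7
f 14 20 21
f 4 21 26
f 21 7 27
f 26 27 9
f 21 27 26
f 4 26 30
f 26 9 33
f 30 33 10
f 26 33 30
f 5 31 19
f 31 10 32
f 19 32 6
f 31 32 19
f 3 15 39
f 15 5 40
f 39 40 12
f 15 40 39
f 7 20 36
f 20 3 35
f 36 35 11
f 20 35 36
f 9 27 28
f 27 7 24
f 28 24 8
f 27 24 28
f 10 33 29
f 33 9 25
f 29 25 2
f 33 25 29
f 44 43 47
f 44 47 45
f 45 47 48
f 45 48 46
f 47 43 49
f 47 49 48
f 48 49 50
f 48 50 46
f 49 43 51
f 49 51 50
f 50 51 52
f 50 52 46
f 51 43 53
f 51 53 52
f 52 53 54
f 52 54 46
f 53 43 55
f 53 55 54
f 54 55 56
f 54 56 46
f 55 43 57
f 55 57 56
f 56 57 58
f 56 58 46
f 57 43 59
f 57 59 58
f 58 59 60
f 58 60 46
f 59 43 61
f 59 61 60
f 60 61 62
f 60 62 46
f 61 43 63
f 61 63 62
f 62 63 64
f 62 64 46
f 63 43 65
f 63 65 64
f 64 65 66
f 64 66 46
f 65 43 44
f 65 44 66
f 66 44 45
f 66 45 46
f 68 67 70
f 68 70 69
f 70 67 71
f 70 71 69
f 71 67 72
f 71 72 69
f 72 67 73
f 72 73 69
f 73 67 74
f 73 74 69
f 74 67 75
f 74 75 69
f 75 67 76
f 75 76 69
f 76 67 77
f 76 77 69
f 77 67 78
f 77 78 69
f 78 67 79
f 78 79 69
f 79 67 80
f 79 80 69
f 80 67 81
f 80 81 69
f 81 67 82
f 81 82 69
f 82 67 83
f 82 83 69
f 83 67 68
f 83 68 69
f 85 84 87
f 85 87 86
f 87 84 88
f 87 88 86
f 88 84 89
f 88 89 86
f 89 84 90
f 89 90 86
f 90 84 91
f 90 91 86
f 91 84 92
f 91 92 86
f 92 84 93
f 92 93 86
f 93 84 94
f 93 94 86
f 94 84 95
f 94 95 86
f 95 84 96
f 95 96 86
f 96 84 97
f 96 97 86
f 97 84 98
f 97 98 86
f 98 84 85
f 98 85 86



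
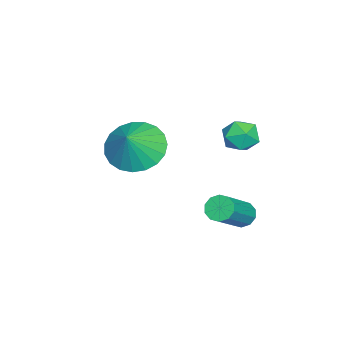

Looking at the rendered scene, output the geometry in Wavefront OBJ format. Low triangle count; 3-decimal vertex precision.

v 1.066 1.296 3.121
v 1.371 0.925 3.623
v 0.469 0.395 2.817
v 0.774 0.024 3.319
v 0.329 0.53 3.483
v 0.698 1.087 3.671
v 1.142 0.233 2.769
v 1.511 0.79 2.957
v 1.418 0.268 3.405
v 0.915 0.452 3.846
v 0.925 0.868 2.594
v 0.422 1.052 3.035
v 0.266 -2.967 1.705
v 1.081 -2.853 1.022
v 1.074 -3.053 2.655
v 0.995 -2.431 1.134
v 0.782 -2.102 1.345
v 0.48 -1.922 1.618
v 0.142 -1.923 1.906
v -0.176 -2.105 2.16
v -0.417 -2.435 2.335
v -0.54 -2.858 2.401
v -0.523 -3.299 2.347
v -0.371 -3.683 2.182
v -0.108 -3.943 1.934
v 0.22 -4.034 1.647
v 0.555 -3.941 1.37
v 0.84 -3.679 1.151
v 1.027 -3.294 1.028
v 1.399 0.824 -0.172
v 1.66 0.598 -0.559
v 2.983 0.169 0.584
v 2.721 0.396 0.972
v 1.749 0.906 -0.547
v 3.072 0.477 0.596
v 1.704 1.183 -0.391
v 3.027 0.755 0.752
v 1.543 1.324 -0.151
v 2.865 0.895 0.992
v 1.326 1.273 0.081
v 2.649 0.844 1.224
v 1.137 1.051 0.216
v 2.46 0.622 1.359
v 1.048 0.743 0.204
v 2.371 0.314 1.347
v 1.093 0.465 0.048
v 2.416 0.037 1.191
v 1.255 0.325 -0.192
v 2.577 -0.104 0.951
v 1.471 0.376 -0.424
v 2.794 -0.053 0.719
f 1 12 6
f 1 6 2
f 1 2 8
f 1 8 11
f 1 11 12
f 2 6 10
f 6 12 5
f 12 11 3
f 11 8 7
f 8 2 9
f 4 10 5
f 4 5 3
f 4 3 7
f 4 7 9
f 4 9 10
f 5 10 6
f 3 5 12
f 7 3 11
f 9 7 8
f 10 9 2
f 14 13 16
f 14 16 15
f 16 13 17
f 16 17 15
f 17 13 18
f 17 18 15
f 18 13 19
f 18 19 15
f 19 13 20
f 19 20 15
f 20 13 21
f 20 21 15
f 21 13 22
f 21 22 15
f 22 13 23
f 22 23 15
f 23 13 24
f 23 24 15
f 24 13 25
f 24 25 15
f 25 13 26
f 25 26 15
f 26 13 27
f 26 27 15
f 27 13 28
f 27 28 15
f 28 13 29
f 28 29 15
f 29 13 14
f 29 14 15
f 31 30 34
f 31 34 32
f 32 34 35
f 32 35 33
f 34 30 36
f 34 36 35
f 35 36 37
f 35 37 33
f 36 30 38
f 36 38 37
f 37 38 39
f 37 39 33
f 38 30 40
f 38 40 39
f 39 40 41
f 39 41 33
f 40 30 42
f 40 42 41
f 41 42 43
f 41 43 33
f 42 30 44
f 42 44 43
f 43 44 45
f 43 45 33
f 44 30 46
f 44 46 45
f 45 46 47
f 45 47 33
f 46 30 48
f 46 48 47
f 47 48 49
f 47 49 33
f 48 30 50
f 48 50 49
f 49 50 51
f 49 51 33
f 50 30 31
f 50 31 51
f 51 31 32
f 51 32 33



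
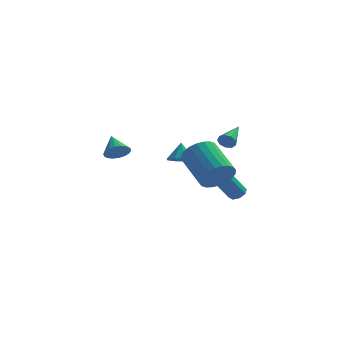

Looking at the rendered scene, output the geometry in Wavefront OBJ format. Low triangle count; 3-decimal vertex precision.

v 4.069 0.575 -1.107
v 4.31 0.95 -0.82
v 3.252 0.319 0.893
v 3.011 -0.055 0.607
v 3.964 1.08 -0.986
v 2.906 0.45 0.728
v 3.679 0.915 -1.222
v 2.621 0.284 0.491
v 3.623 0.551 -1.391
v 2.565 -0.08 0.322
v 3.828 0.201 -1.393
v 2.77 -0.43 0.32
v 4.174 0.07 -1.228
v 3.116 -0.56 0.486
v 4.459 0.236 -0.991
v 3.401 -0.395 0.722
v 4.515 0.6 -0.822
v 3.457 -0.031 0.891
v 3.19 -4.307 1.942
v 3.945 -4.236 2.548
v 2.984 -2.682 3.563
v 2.23 -2.753 2.958
v 4.047 -3.994 2.275
v 3.086 -2.441 3.29
v 4.018 -3.801 1.951
v 3.057 -2.247 2.966
v 3.863 -3.684 1.626
v 2.902 -2.13 2.641
v 3.606 -3.662 1.349
v 2.645 -2.108 2.364
v 3.286 -3.738 1.162
v 2.325 -2.185 2.177
v 2.951 -3.901 1.095
v 1.99 -2.347 2.11
v 2.652 -4.126 1.156
v 1.691 -2.572 2.171
v 2.436 -4.378 1.337
v 1.475 -2.824 2.352
v 2.334 -4.619 1.61
v 1.373 -3.066 2.625
v 2.363 -4.813 1.934
v 1.402 -3.259 2.949
v 2.518 -4.93 2.259
v 1.557 -3.376 3.274
v 2.775 -4.952 2.536
v 1.814 -3.398 3.551
v 3.095 -4.875 2.723
v 2.134 -3.322 3.738
v 3.43 -4.713 2.79
v 2.469 -3.159 3.805
v 3.729 -4.488 2.729
v 2.768 -2.934 3.744
v 3.47 1.791 2.052
v 3.734 1.84 1.607
v 4.05 3.349 2.568
v 3.406 1.975 1.57
v 3.109 2.023 1.758
v 2.98 1.963 2.084
v 3.08 1.823 2.395
v 3.363 1.668 2.546
v 3.695 1.571 2.465
v 3.922 1.577 2.192
v 3.937 1.683 1.853
v -1.795 -1.799 2.523
v -1.457 -1.34 2.117
v -2.165 -0.861 3.277
v -1.741 -1.35 1.989
v -2.036 -1.448 1.967
v -2.283 -1.616 2.056
v -2.433 -1.821 2.236
v -2.457 -2.021 2.474
v -2.35 -2.177 2.721
v -2.133 -2.259 2.929
v -1.849 -2.249 3.056
v -1.554 -2.151 3.078
v -1.307 -1.982 2.99
v -1.157 -1.778 2.809
v -1.133 -1.578 2.572
v -1.24 -1.422 2.325
v 1.225 0.006 1.408
v 1.909 0.252 1.274
v 1.215 0.554 2.372
v 1.51 0.6 1.072
v 0.944 0.6 1.067
v 0.542 0.251 1.262
v 0.54 -0.241 1.542
v 0.939 -0.589 1.743
v 1.505 -0.588 1.748
v 1.907 -0.24 1.554
f 2 1 5
f 2 5 3
f 3 5 6
f 3 6 4
f 5 1 7
f 5 7 6
f 6 7 8
f 6 8 4
f 7 1 9
f 7 9 8
f 8 9 10
f 8 10 4
f 9 1 11
f 9 11 10
f 10 11 12
f 10 12 4
f 11 1 13
f 11 13 12
f 12 13 14
f 12 14 4
f 13 1 15
f 13 15 14
f 14 15 16
f 14 16 4
f 15 1 17
f 15 17 16
f 16 17 18
f 16 18 4
f 17 1 2
f 17 2 18
f 18 2 3
f 18 3 4
f 20 19 23
f 20 23 21
f 21 23 24
f 21 24 22
f 23 19 25
f 23 25 24
f 24 25 26
f 24 26 22
f 25 19 27
f 25 27 26
f 26 27 28
f 26 28 22
f 27 19 29
f 27 29 28
f 28 29 30
f 28 30 22
f 29 19 31
f 29 31 30
f 30 31 32
f 30 32 22
f 31 19 33
f 31 33 32
f 32 33 34
f 32 34 22
f 33 19 35
f 33 35 34
f 34 35 36
f 34 36 22
f 35 19 37
f 35 37 36
f 36 37 38
f 36 38 22
f 37 19 39
f 37 39 38
f 38 39 40
f 38 40 22
f 39 19 41
f 39 41 40
f 40 41 42
f 40 42 22
f 41 19 43
f 41 43 42
f 42 43 44
f 42 44 22
f 43 19 45
f 43 45 44
f 44 45 46
f 44 46 22
f 45 19 47
f 45 47 46
f 46 47 48
f 46 48 22
f 47 19 49
f 47 49 48
f 48 49 50
f 48 50 22
f 49 19 51
f 49 51 50
f 50 51 52
f 50 52 22
f 51 19 20
f 51 20 52
f 52 20 21
f 52 21 22
f 54 53 56
f 54 56 55
f 56 53 57
f 56 57 55
f 57 53 58
f 57 58 55
f 58 53 59
f 58 59 55
f 59 53 60
f 59 60 55
f 60 53 61
f 60 61 55
f 61 53 62
f 61 62 55
f 62 53 63
f 62 63 55
f 63 53 54
f 63 54 55
f 65 64 67
f 65 67 66
f 67 64 68
f 67 68 66
f 68 64 69
f 68 69 66
f 69 64 70
f 69 70 66
f 70 64 71
f 70 71 66
f 71 64 72
f 71 72 66
f 72 64 73
f 72 73 66
f 73 64 74
f 73 74 66
f 74 64 75
f 74 75 66
f 75 64 76
f 75 76 66
f 76 64 77
f 76 77 66
f 77 64 78
f 77 78 66
f 78 64 79
f 78 79 66
f 79 64 65
f 79 65 66
f 81 80 83
f 81 83 82
f 83 80 84
f 83 84 82
f 84 80 85
f 84 85 82
f 85 80 86
f 85 86 82
f 86 80 87
f 86 87 82
f 87 80 88
f 87 88 82
f 88 80 89
f 88 89 82
f 89 80 81
f 89 81 82

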